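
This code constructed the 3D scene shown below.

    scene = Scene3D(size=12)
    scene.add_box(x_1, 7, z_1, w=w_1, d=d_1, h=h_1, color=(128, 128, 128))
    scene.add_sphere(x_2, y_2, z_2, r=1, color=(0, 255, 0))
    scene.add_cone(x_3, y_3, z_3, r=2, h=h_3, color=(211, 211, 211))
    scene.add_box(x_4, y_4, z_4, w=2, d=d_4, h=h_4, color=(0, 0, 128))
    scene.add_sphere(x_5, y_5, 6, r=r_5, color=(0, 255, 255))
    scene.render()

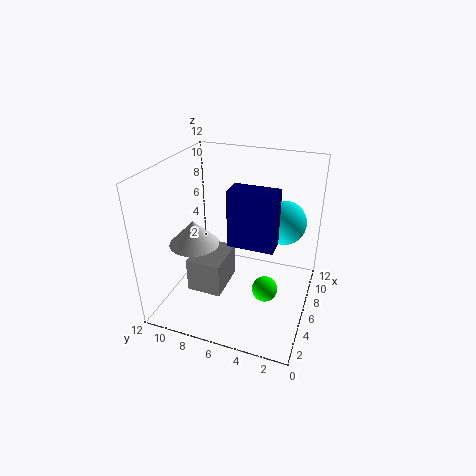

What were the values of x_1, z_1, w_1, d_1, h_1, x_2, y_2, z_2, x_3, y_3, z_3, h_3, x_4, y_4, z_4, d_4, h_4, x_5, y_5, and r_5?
x_1 = 4, z_1 = 1, w_1 = 4, d_1 = 3, h_1 = 3, x_2 = 4, y_2 = 3, z_2 = 3, x_3 = 4, y_3 = 9, z_3 = 6, h_3 = 2, x_4 = 6, y_4 = 3, z_4 = 5, d_4 = 4, h_4 = 5, x_5 = 10, y_5 = 3, r_5 = 2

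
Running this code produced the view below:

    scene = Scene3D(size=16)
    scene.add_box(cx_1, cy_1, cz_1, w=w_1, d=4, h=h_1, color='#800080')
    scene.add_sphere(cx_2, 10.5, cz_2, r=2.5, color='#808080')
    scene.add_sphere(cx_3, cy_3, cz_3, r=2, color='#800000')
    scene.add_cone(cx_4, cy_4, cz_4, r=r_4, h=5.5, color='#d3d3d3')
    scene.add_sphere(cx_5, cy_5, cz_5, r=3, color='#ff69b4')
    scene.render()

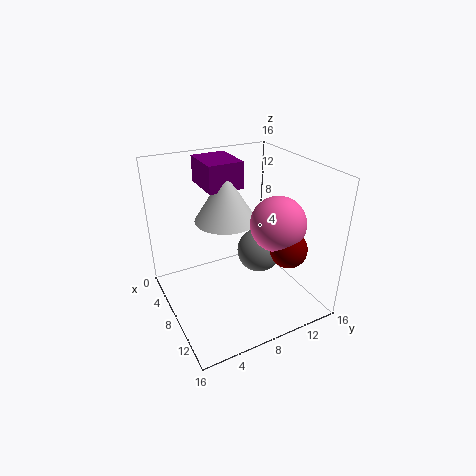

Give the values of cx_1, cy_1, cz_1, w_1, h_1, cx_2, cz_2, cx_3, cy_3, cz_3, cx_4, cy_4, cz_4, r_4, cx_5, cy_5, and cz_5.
cx_1 = 1.5
cy_1 = 5.5
cz_1 = 13
w_1 = 5
h_1 = 3
cx_2 = 8.5
cz_2 = 6
cx_3 = 12
cy_3 = 12
cz_3 = 7.5
cx_4 = 6
cy_4 = 7.5
cz_4 = 9.5
r_4 = 3.5
cx_5 = 10.5
cy_5 = 11.5
cz_5 = 10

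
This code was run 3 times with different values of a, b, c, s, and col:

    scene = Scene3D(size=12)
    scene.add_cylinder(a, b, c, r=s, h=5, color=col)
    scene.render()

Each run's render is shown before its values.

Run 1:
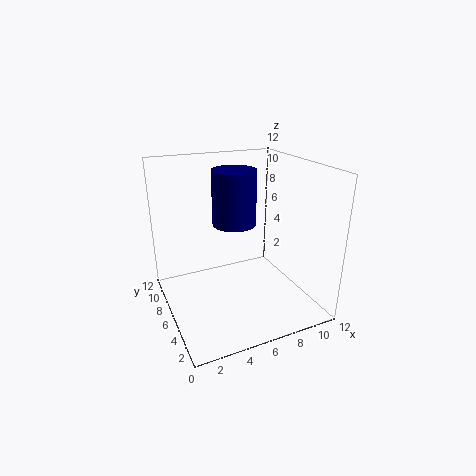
a = 7, b = 9, c = 6, s = 2, col = 'navy'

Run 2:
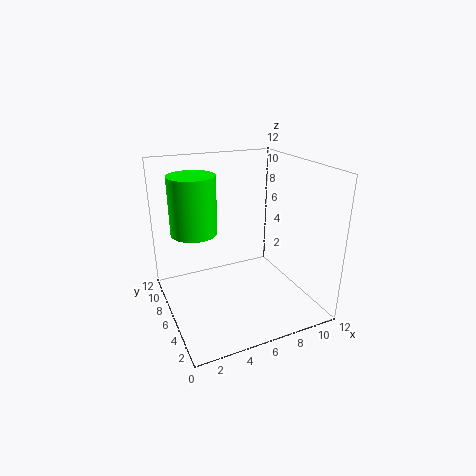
a = 3, b = 8.5, c = 6, s = 2, col = 'lime'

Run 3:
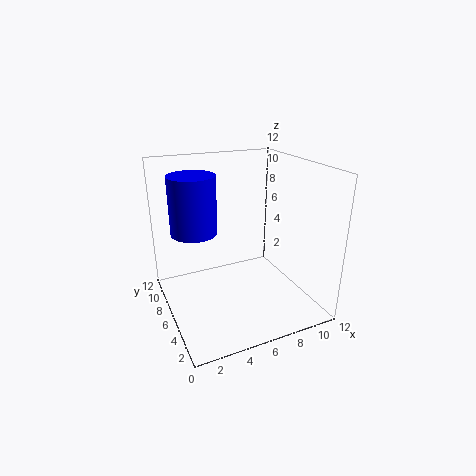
a = 3, b = 8.5, c = 6, s = 2, col = 'blue'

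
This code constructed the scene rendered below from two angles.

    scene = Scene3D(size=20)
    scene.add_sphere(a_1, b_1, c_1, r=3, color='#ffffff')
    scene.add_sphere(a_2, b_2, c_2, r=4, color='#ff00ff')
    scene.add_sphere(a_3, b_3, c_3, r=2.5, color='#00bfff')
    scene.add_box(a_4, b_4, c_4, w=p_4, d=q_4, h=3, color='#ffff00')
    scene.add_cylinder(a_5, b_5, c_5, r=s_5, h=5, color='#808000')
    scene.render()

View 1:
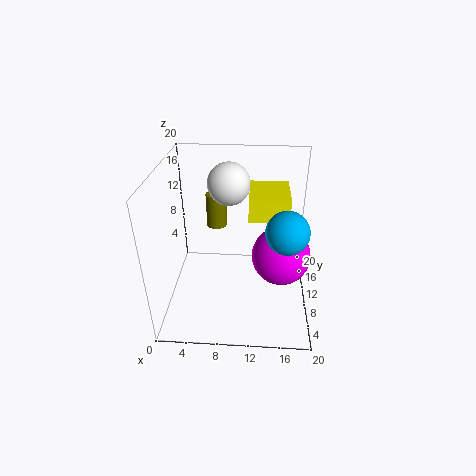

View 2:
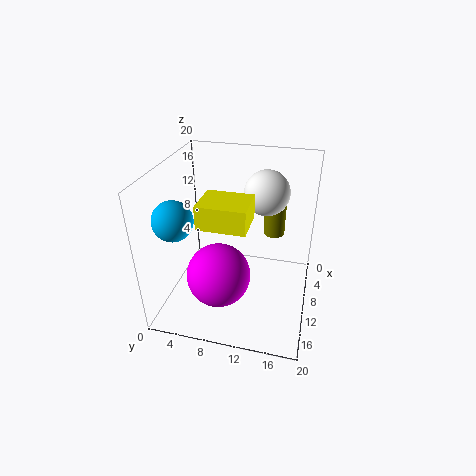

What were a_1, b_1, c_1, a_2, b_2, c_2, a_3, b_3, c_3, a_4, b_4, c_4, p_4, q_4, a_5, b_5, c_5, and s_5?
a_1 = 8.5
b_1 = 13.5
c_1 = 16.5
a_2 = 16
b_2 = 9
c_2 = 8
a_3 = 16
b_3 = 3.5
c_3 = 15
a_4 = 11.5
b_4 = 6.5
c_4 = 14.5
p_4 = 5
q_4 = 6
a_5 = 6.5
b_5 = 14.5
c_5 = 9.5
s_5 = 1.5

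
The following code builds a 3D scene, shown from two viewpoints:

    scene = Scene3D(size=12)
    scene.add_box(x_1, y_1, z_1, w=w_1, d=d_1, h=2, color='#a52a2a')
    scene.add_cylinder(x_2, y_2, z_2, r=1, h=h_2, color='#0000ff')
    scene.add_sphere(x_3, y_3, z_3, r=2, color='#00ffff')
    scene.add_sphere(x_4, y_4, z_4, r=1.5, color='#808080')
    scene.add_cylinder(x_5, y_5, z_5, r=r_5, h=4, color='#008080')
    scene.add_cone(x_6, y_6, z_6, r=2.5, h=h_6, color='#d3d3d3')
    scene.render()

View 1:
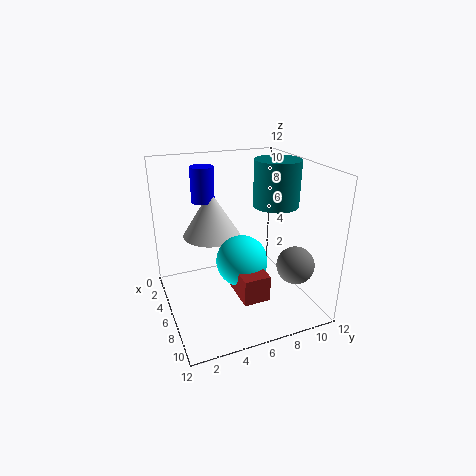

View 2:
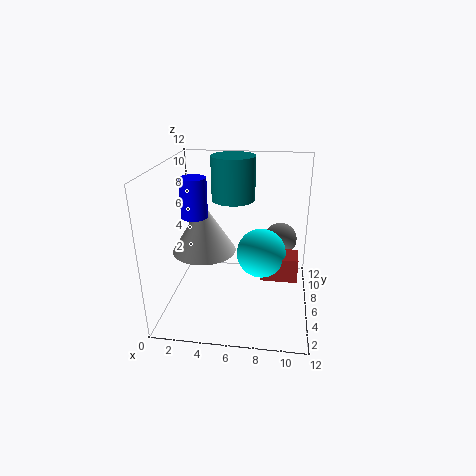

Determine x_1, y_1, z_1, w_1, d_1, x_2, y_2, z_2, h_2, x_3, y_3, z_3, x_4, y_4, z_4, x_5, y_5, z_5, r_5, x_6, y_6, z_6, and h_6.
x_1 = 8
y_1 = 4.5
z_1 = 3
w_1 = 3
d_1 = 2
x_2 = 3
y_2 = 4
z_2 = 8.5
h_2 = 3
x_3 = 8
y_3 = 5.5
z_3 = 5
x_4 = 9.5
y_4 = 9.5
z_4 = 4.5
x_5 = 5
y_5 = 10
z_5 = 8
r_5 = 2
x_6 = 3.5
y_6 = 4.5
z_6 = 5.5
h_6 = 4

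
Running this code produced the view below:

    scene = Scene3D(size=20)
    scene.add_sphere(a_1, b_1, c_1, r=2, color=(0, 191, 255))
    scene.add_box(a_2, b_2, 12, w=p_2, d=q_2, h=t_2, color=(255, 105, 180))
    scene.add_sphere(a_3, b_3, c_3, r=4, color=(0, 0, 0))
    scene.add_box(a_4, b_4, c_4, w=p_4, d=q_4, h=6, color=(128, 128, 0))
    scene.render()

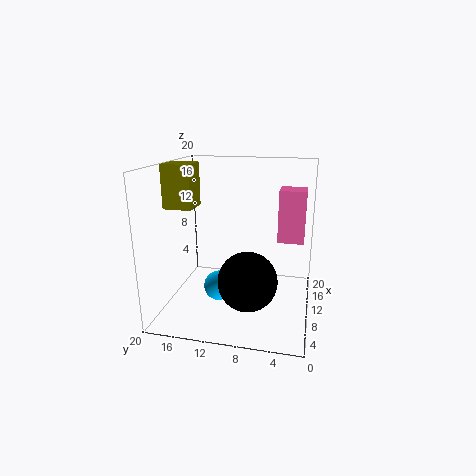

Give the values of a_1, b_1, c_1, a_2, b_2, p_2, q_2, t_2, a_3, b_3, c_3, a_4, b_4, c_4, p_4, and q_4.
a_1 = 7, b_1 = 12, c_1 = 4, a_2 = 4, b_2 = 1, p_2 = 3, q_2 = 3, t_2 = 6, a_3 = 7, b_3 = 8, c_3 = 5, a_4 = 8, b_4 = 16, c_4 = 14, p_4 = 4, q_4 = 4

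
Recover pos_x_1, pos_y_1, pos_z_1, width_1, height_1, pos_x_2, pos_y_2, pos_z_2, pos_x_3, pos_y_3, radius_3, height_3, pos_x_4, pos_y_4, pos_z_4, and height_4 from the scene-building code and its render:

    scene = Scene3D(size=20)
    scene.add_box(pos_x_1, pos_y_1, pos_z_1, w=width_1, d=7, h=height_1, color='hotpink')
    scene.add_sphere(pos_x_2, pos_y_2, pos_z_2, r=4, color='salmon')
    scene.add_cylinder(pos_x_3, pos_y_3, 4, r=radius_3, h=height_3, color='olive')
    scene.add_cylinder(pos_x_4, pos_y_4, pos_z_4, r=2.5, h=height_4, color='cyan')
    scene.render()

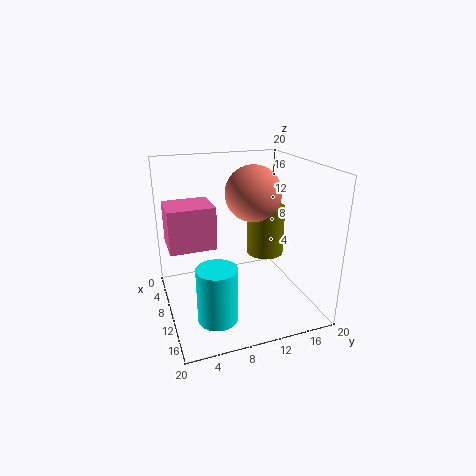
pos_x_1 = 0.5, pos_y_1 = 1, pos_z_1 = 7, width_1 = 6, height_1 = 6.5, pos_x_2 = 8, pos_y_2 = 13, pos_z_2 = 15.5, pos_x_3 = 4, pos_y_3 = 17, radius_3 = 3, height_3 = 8, pos_x_4 = 16.5, pos_y_4 = 5, pos_z_4 = 2.5, height_4 = 7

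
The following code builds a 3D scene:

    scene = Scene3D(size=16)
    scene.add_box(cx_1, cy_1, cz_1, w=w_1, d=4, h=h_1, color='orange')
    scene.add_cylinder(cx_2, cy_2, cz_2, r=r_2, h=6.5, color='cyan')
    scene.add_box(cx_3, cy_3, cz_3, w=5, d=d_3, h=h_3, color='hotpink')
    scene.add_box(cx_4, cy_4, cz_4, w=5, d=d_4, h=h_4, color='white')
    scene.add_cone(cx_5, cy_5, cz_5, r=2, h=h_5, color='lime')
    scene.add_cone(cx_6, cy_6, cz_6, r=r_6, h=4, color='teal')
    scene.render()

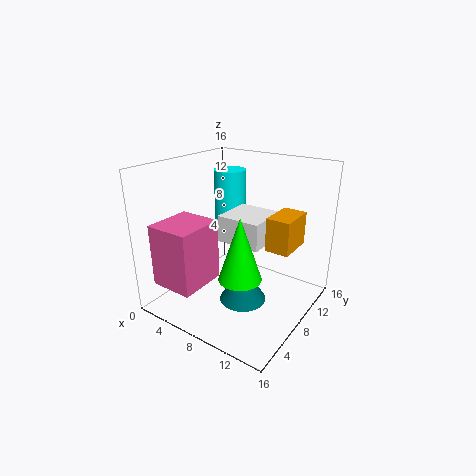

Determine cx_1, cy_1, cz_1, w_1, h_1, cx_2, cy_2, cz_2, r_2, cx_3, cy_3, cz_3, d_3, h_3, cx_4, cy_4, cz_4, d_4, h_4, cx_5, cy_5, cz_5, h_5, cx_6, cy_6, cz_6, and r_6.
cx_1 = 12, cy_1 = 7, cz_1 = 8, w_1 = 2.5, h_1 = 3.5, cx_2 = 3, cy_2 = 13.5, cz_2 = 7.5, r_2 = 2, cx_3 = 1, cy_3 = 1.5, cz_3 = 3, d_3 = 5.5, h_3 = 7, cx_4 = 6, cy_4 = 7, cz_4 = 7.5, d_4 = 5, h_4 = 3, cx_5 = 12, cy_5 = 2.5, cz_5 = 7, h_5 = 6, cx_6 = 10, cy_6 = 6, cz_6 = 2, r_6 = 2.5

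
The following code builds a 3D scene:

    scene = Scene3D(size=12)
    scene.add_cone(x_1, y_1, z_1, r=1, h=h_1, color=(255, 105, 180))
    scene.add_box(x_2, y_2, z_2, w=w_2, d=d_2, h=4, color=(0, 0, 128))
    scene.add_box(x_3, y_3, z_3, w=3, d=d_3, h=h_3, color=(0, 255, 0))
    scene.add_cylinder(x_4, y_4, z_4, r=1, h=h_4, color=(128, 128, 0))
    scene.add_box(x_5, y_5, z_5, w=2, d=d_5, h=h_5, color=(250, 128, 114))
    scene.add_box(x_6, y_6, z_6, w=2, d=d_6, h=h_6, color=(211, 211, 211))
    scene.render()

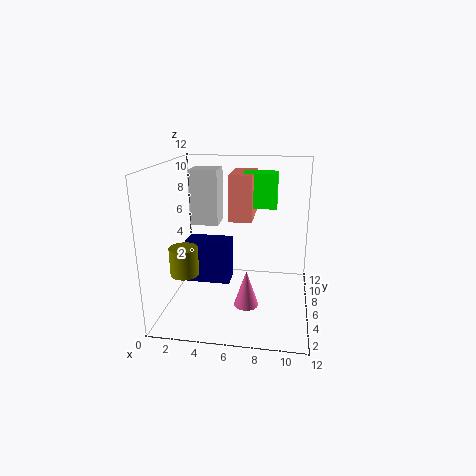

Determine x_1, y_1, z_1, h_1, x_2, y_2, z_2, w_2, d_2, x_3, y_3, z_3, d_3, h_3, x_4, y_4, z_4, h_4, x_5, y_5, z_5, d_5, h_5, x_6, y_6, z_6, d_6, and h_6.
x_1 = 7, y_1 = 4, z_1 = 1, h_1 = 3, x_2 = 1, y_2 = 7, z_2 = 1, w_2 = 4, d_2 = 2, x_3 = 6, y_3 = 8, z_3 = 8, d_3 = 2, h_3 = 3, x_4 = 3, y_4 = 1, z_4 = 5, h_4 = 2, x_5 = 5, y_5 = 7, z_5 = 7, d_5 = 4, h_5 = 4, x_6 = 3, y_6 = 3, z_6 = 8, d_6 = 2, h_6 = 4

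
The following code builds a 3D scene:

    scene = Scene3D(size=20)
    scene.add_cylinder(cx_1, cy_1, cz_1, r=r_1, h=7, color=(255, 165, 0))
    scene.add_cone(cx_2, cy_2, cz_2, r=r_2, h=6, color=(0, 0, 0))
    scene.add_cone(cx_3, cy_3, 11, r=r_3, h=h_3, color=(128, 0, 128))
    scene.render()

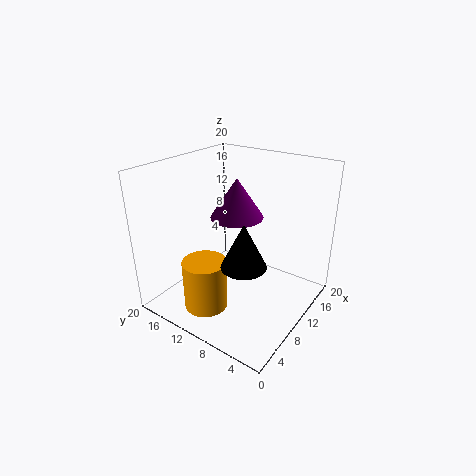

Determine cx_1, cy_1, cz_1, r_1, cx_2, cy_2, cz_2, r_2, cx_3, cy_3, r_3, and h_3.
cx_1 = 5; cy_1 = 12; cz_1 = 1; r_1 = 3; cx_2 = 7; cy_2 = 7; cz_2 = 8; r_2 = 3; cx_3 = 14; cy_3 = 13; r_3 = 4; h_3 = 6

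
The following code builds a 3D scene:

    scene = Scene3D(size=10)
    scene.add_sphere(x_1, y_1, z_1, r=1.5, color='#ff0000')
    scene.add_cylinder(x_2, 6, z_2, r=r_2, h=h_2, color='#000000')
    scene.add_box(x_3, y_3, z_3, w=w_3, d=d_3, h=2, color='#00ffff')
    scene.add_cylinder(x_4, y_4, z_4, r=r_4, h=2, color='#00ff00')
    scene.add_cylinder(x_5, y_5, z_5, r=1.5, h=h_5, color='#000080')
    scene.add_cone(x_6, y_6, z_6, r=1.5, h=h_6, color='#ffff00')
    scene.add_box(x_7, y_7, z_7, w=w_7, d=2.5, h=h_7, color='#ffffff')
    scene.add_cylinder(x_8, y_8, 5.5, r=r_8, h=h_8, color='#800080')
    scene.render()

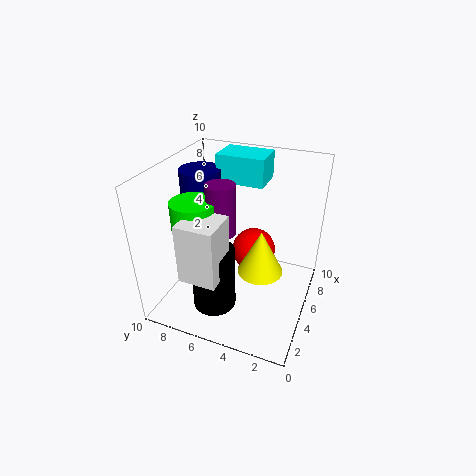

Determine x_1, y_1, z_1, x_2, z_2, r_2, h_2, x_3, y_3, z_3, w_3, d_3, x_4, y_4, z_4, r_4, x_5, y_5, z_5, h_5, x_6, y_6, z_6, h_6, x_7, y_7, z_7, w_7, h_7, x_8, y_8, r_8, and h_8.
x_1 = 5.5, y_1 = 4, z_1 = 4, x_2 = 3, z_2 = 0.5, r_2 = 1.5, h_2 = 4.5, x_3 = 7, y_3 = 4, z_3 = 8, w_3 = 2.5, d_3 = 3.5, x_4 = 3.5, y_4 = 7.5, z_4 = 6, r_4 = 1.5, x_5 = 6.5, y_5 = 8.5, z_5 = 5.5, h_5 = 3.5, x_6 = 4, y_6 = 3, z_6 = 3.5, h_6 = 3, x_7 = 1, y_7 = 5, z_7 = 3.5, w_7 = 2.5, h_7 = 4, x_8 = 4.5, y_8 = 6, r_8 = 1, h_8 = 3.5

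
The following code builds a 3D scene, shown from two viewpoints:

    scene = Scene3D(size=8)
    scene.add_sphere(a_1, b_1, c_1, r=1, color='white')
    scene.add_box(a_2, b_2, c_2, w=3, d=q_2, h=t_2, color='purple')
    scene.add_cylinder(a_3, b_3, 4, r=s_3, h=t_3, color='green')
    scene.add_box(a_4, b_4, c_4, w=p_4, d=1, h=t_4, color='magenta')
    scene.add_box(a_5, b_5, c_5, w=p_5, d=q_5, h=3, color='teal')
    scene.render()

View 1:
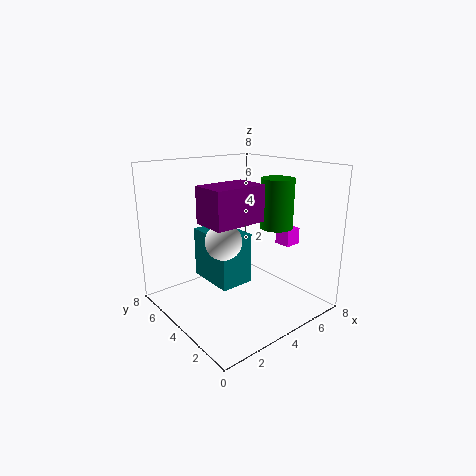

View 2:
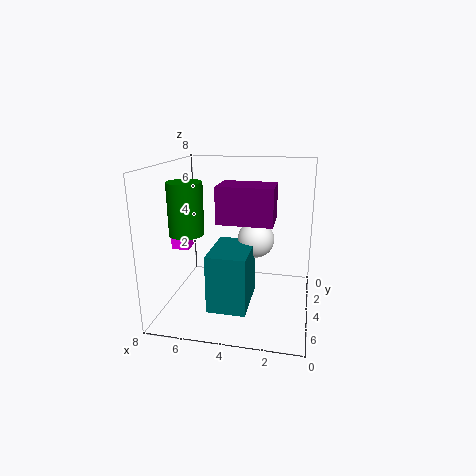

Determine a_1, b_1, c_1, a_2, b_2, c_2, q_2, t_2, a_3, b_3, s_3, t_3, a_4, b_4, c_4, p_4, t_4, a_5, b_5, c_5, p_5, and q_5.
a_1 = 3, b_1 = 4, c_1 = 4, a_2 = 2, b_2 = 3, c_2 = 5, q_2 = 2, t_2 = 2, a_3 = 7, b_3 = 4, s_3 = 1, t_3 = 3, a_4 = 7, b_4 = 3, c_4 = 3, p_4 = 1, t_4 = 1, a_5 = 3, b_5 = 4, c_5 = 1, p_5 = 2, q_5 = 3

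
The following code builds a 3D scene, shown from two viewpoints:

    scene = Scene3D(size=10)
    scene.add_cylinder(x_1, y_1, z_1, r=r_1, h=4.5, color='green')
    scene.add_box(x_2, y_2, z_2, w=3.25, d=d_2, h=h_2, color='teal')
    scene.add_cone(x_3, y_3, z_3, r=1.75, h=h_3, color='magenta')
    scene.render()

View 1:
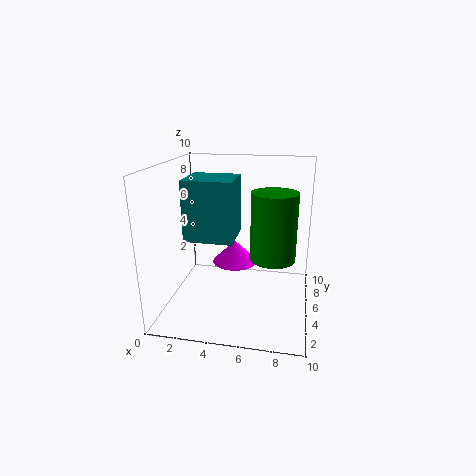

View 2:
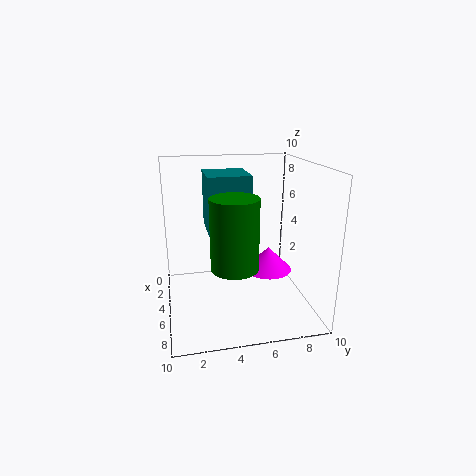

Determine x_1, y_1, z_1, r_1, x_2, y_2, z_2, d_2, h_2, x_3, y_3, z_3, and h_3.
x_1 = 7.5
y_1 = 4.25
z_1 = 4
r_1 = 1.5
x_2 = 1.75
y_2 = 3
z_2 = 5.25
d_2 = 3
h_2 = 4
x_3 = 4.25
y_3 = 7.5
z_3 = 2
h_3 = 1.75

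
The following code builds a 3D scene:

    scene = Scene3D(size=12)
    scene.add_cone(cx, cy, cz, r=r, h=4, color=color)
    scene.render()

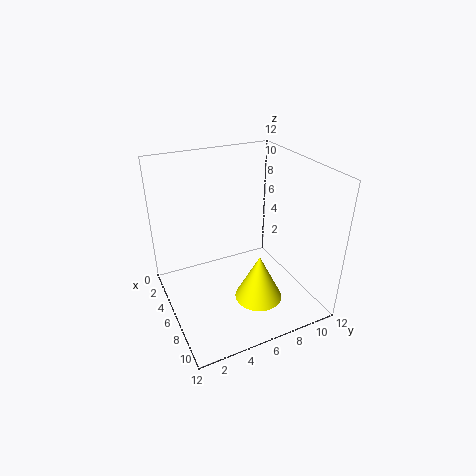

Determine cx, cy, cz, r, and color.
cx = 8
cy = 7
cz = 1
r = 2
color = 'yellow'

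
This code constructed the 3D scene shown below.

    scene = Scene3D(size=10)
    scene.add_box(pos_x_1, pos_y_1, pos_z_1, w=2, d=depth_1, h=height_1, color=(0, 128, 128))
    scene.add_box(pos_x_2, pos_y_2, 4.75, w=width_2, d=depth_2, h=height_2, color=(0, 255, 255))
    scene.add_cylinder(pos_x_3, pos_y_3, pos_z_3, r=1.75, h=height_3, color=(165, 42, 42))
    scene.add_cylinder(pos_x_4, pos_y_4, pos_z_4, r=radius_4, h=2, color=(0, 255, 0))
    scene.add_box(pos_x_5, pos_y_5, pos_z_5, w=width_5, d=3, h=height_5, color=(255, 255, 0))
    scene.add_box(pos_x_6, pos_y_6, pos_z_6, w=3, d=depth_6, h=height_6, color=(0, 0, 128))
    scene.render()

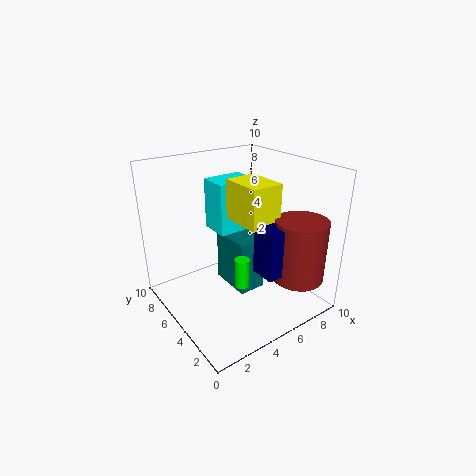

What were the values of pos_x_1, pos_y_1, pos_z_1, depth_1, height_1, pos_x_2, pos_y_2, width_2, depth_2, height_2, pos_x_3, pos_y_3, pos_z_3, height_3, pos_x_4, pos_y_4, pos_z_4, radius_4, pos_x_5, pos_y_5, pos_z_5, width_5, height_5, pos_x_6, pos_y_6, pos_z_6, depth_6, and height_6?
pos_x_1 = 5, pos_y_1 = 4.5, pos_z_1 = 0.5, depth_1 = 3.25, height_1 = 4, pos_x_2 = 4.5, pos_y_2 = 6.25, width_2 = 3, depth_2 = 2.25, height_2 = 3.75, pos_x_3 = 7.75, pos_y_3 = 1.75, pos_z_3 = 2.5, height_3 = 4.25, pos_x_4 = 4.25, pos_y_4 = 3.5, pos_z_4 = 2.25, radius_4 = 0.5, pos_x_5 = 4.75, pos_y_5 = 3, pos_z_5 = 6.25, width_5 = 2.25, height_5 = 2.75, pos_x_6 = 5, pos_y_6 = 1.5, pos_z_6 = 3.25, depth_6 = 1.75, height_6 = 3.25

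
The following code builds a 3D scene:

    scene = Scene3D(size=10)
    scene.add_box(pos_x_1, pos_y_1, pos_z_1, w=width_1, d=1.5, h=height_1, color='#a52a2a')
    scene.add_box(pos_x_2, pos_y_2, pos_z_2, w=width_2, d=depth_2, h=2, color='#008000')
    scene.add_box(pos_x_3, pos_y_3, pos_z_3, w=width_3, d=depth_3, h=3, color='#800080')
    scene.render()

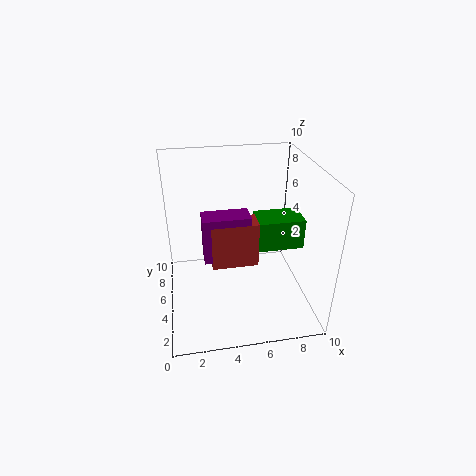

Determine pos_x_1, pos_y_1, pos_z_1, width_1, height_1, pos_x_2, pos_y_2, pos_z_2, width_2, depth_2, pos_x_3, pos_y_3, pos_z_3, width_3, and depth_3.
pos_x_1 = 3; pos_y_1 = 3; pos_z_1 = 4; width_1 = 3; height_1 = 3; pos_x_2 = 6; pos_y_2 = 3; pos_z_2 = 5; width_2 = 3; depth_2 = 2; pos_x_3 = 2.5; pos_y_3 = 3; pos_z_3 = 4.5; width_3 = 3; depth_3 = 1.5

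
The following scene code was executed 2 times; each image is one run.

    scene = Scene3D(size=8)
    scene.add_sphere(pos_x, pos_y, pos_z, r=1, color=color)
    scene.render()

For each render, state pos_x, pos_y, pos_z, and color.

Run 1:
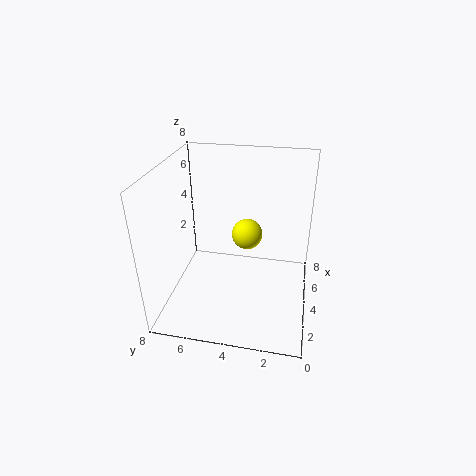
pos_x = 7
pos_y = 4
pos_z = 2.5
color = 'yellow'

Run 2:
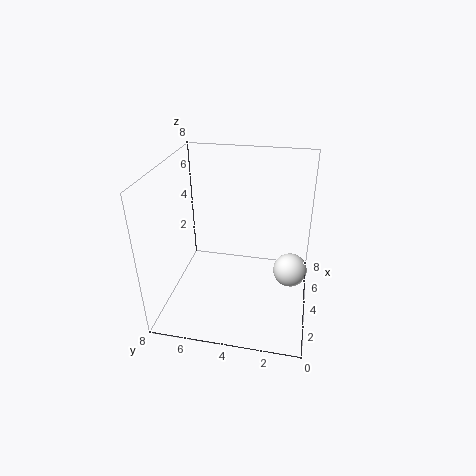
pos_x = 5
pos_y = 1
pos_z = 1.5
color = 'white'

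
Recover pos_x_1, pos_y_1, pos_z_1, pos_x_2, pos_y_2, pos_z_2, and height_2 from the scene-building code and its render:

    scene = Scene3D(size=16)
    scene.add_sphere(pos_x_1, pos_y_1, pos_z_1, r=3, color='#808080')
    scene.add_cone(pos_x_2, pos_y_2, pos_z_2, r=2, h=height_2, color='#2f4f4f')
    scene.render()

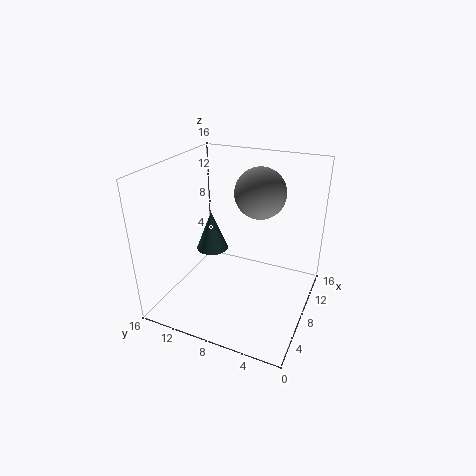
pos_x_1 = 12
pos_y_1 = 7
pos_z_1 = 12
pos_x_2 = 11
pos_y_2 = 13
pos_z_2 = 4
height_2 = 5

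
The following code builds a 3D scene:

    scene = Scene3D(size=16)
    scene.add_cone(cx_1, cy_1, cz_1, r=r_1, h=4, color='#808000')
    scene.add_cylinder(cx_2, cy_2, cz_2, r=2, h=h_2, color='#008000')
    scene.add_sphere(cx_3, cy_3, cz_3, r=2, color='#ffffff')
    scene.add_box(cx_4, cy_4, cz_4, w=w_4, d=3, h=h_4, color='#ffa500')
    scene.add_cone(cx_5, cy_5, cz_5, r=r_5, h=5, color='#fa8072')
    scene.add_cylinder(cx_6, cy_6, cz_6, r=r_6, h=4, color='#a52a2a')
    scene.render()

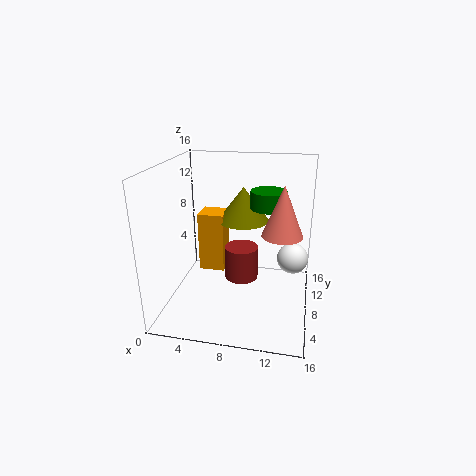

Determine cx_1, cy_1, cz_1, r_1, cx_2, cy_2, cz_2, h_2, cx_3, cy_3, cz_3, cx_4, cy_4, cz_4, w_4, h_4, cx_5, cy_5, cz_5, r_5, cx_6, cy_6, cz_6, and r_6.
cx_1 = 8
cy_1 = 11
cz_1 = 9
r_1 = 3
cx_2 = 11
cy_2 = 10
cz_2 = 11
h_2 = 2
cx_3 = 14
cy_3 = 14
cz_3 = 3
cx_4 = 3
cy_4 = 9
cz_4 = 3
w_4 = 3
h_4 = 7
cx_5 = 13
cy_5 = 5
cz_5 = 10
r_5 = 2
cx_6 = 8
cy_6 = 10
cz_6 = 2
r_6 = 2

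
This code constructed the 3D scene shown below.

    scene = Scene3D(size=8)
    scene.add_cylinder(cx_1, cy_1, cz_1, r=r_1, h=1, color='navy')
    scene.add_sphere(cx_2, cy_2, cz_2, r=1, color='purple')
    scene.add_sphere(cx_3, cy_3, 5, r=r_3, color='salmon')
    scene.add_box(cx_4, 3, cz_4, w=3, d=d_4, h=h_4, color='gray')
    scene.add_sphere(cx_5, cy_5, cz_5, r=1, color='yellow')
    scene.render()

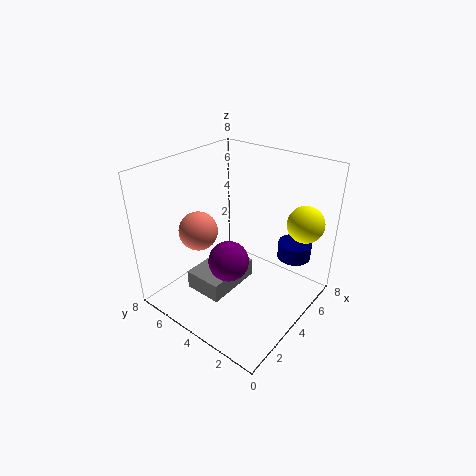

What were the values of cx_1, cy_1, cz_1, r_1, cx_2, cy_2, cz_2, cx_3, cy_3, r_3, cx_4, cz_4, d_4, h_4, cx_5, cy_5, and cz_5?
cx_1 = 7
cy_1 = 2
cz_1 = 2
r_1 = 1
cx_2 = 2
cy_2 = 3
cz_2 = 4
cx_3 = 2
cy_3 = 5
r_3 = 1
cx_4 = 1
cz_4 = 2
d_4 = 2
h_4 = 1
cx_5 = 6
cy_5 = 1
cz_5 = 5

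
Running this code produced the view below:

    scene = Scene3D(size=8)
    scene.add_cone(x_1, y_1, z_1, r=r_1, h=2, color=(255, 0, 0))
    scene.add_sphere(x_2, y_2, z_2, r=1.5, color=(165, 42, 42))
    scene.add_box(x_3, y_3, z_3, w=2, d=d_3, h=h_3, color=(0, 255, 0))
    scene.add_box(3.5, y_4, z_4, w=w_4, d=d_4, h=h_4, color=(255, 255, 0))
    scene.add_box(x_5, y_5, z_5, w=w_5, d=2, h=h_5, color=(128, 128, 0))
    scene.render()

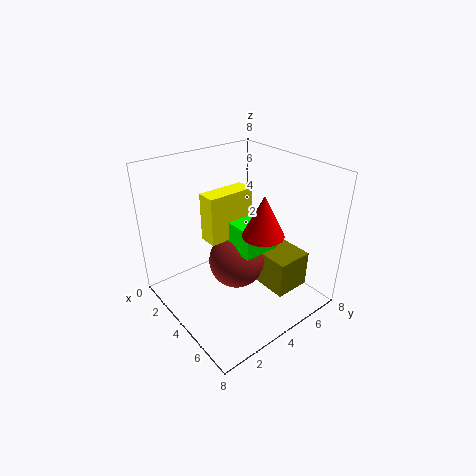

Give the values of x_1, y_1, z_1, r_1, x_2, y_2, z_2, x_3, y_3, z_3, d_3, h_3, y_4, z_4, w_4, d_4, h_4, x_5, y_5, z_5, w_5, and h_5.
x_1 = 6.5, y_1 = 3.5, z_1 = 5.5, r_1 = 1, x_2 = 4.5, y_2 = 3.5, z_2 = 3, x_3 = 4, y_3 = 3, z_3 = 4, d_3 = 2, h_3 = 1.5, y_4 = 2, z_4 = 4.5, w_4 = 1, d_4 = 2.5, h_4 = 2.5, x_5 = 5, y_5 = 4.5, z_5 = 1.5, w_5 = 2, h_5 = 2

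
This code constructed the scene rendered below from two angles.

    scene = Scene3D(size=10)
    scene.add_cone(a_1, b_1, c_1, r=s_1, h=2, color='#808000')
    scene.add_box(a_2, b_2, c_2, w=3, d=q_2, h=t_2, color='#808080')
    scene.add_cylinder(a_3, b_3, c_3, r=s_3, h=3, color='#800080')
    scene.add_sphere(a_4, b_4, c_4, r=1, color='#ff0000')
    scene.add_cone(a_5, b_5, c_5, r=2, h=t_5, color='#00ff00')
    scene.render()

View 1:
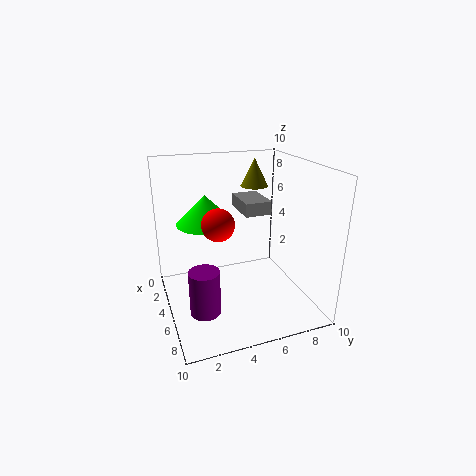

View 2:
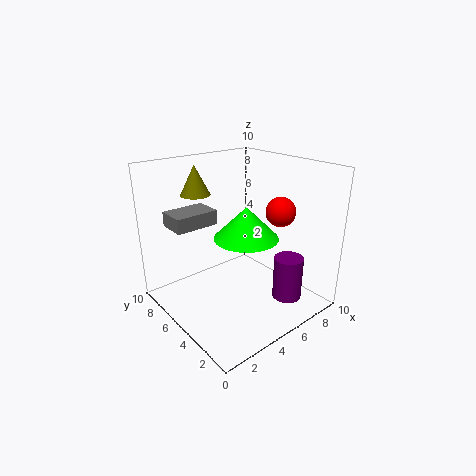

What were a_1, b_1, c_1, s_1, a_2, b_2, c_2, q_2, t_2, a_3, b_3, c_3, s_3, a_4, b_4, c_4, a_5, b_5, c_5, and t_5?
a_1 = 3; b_1 = 7; c_1 = 8; s_1 = 1; a_2 = 1; b_2 = 6; c_2 = 6; q_2 = 2; t_2 = 1; a_3 = 7; b_3 = 2; c_3 = 1; s_3 = 1; a_4 = 7; b_4 = 3; c_4 = 7; a_5 = 4; b_5 = 3; c_5 = 6; t_5 = 2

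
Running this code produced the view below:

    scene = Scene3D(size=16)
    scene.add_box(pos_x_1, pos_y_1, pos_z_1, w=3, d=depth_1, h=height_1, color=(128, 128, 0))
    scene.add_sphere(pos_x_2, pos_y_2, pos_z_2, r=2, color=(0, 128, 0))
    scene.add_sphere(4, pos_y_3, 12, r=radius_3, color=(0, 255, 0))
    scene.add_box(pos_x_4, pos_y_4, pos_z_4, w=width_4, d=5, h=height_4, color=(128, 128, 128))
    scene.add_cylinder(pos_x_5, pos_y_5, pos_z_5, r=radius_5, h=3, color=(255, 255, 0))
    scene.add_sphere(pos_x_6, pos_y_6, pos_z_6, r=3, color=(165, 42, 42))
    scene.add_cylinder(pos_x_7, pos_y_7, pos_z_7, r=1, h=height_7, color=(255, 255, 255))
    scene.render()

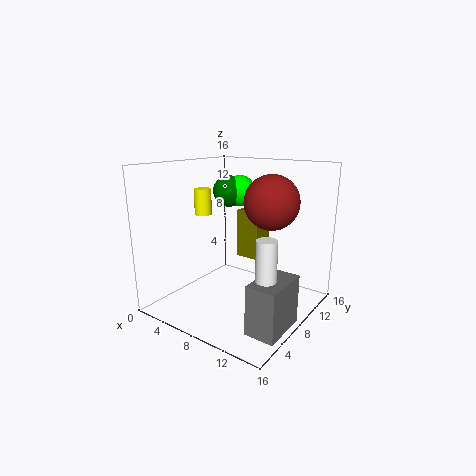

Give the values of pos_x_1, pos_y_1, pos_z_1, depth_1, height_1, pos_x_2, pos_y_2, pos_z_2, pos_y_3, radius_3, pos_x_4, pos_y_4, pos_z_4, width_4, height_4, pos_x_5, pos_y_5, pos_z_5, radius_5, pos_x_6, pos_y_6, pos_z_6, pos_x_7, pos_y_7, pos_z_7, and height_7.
pos_x_1 = 5
pos_y_1 = 12
pos_z_1 = 4
depth_1 = 3
height_1 = 6
pos_x_2 = 3
pos_y_2 = 13
pos_z_2 = 12
pos_y_3 = 14
radius_3 = 2
pos_x_4 = 13
pos_y_4 = 2
pos_z_4 = 1
width_4 = 3
height_4 = 5
pos_x_5 = 3
pos_y_5 = 8
pos_z_5 = 10
radius_5 = 1
pos_x_6 = 11
pos_y_6 = 10
pos_z_6 = 12
pos_x_7 = 14
pos_y_7 = 4
pos_z_7 = 3
height_7 = 7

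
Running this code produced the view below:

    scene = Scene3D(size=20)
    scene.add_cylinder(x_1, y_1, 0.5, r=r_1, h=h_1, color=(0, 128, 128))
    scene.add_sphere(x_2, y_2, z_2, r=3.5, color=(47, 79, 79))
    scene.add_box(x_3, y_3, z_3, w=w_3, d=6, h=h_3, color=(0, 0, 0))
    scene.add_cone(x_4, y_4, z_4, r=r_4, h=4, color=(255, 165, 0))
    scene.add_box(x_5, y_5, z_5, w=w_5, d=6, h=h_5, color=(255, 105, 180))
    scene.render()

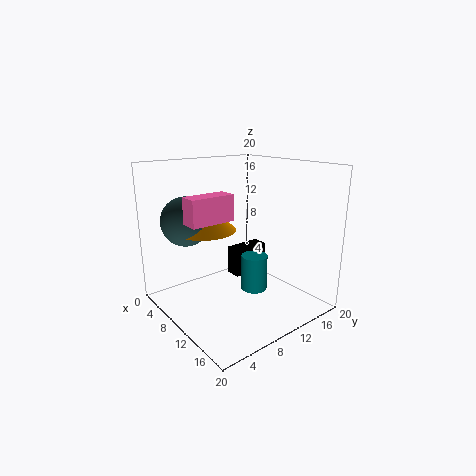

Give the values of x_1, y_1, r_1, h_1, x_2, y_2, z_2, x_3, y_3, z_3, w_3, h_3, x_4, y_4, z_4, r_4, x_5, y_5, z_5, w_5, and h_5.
x_1 = 9
y_1 = 14
r_1 = 2
h_1 = 5.5
x_2 = 4.5
y_2 = 5
z_2 = 12
x_3 = 3.5
y_3 = 13
z_3 = 1.5
w_3 = 2.5
h_3 = 4.5
x_4 = 5.5
y_4 = 7.5
z_4 = 10.5
r_4 = 4.5
x_5 = 8.5
y_5 = 2.5
z_5 = 13
w_5 = 2.5
h_5 = 3.5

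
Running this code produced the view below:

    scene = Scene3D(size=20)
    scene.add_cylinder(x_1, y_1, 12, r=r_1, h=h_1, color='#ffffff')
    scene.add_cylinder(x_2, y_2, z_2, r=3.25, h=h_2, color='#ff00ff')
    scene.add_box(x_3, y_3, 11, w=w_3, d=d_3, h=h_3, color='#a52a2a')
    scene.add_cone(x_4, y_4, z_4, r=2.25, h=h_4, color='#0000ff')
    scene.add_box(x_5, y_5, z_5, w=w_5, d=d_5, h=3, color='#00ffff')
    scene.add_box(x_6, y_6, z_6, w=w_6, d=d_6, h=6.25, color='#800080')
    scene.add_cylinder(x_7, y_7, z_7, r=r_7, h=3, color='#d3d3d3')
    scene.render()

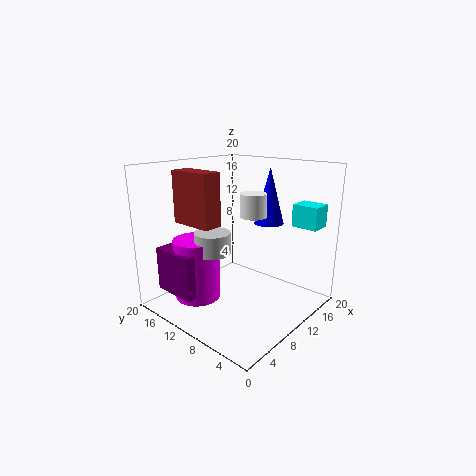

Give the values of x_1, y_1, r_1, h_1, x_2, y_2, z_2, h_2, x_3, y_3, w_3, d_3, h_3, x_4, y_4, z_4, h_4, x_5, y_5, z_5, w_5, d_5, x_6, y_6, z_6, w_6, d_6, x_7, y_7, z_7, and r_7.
x_1 = 14.25
y_1 = 10.75
r_1 = 2
h_1 = 3.5
x_2 = 6.25
y_2 = 14.5
z_2 = 1
h_2 = 8.75
x_3 = 7
y_3 = 13.25
w_3 = 3
d_3 = 6.75
h_3 = 7.75
x_4 = 17.25
y_4 = 10
z_4 = 10.5
h_4 = 8.5
x_5 = 14
y_5 = 0.5
z_5 = 12
w_5 = 3
d_5 = 3.5
x_6 = 2.5
y_6 = 12.25
z_6 = 2.25
w_6 = 4.5
d_6 = 6.5
x_7 = 7.25
y_7 = 12.25
z_7 = 8
r_7 = 2.5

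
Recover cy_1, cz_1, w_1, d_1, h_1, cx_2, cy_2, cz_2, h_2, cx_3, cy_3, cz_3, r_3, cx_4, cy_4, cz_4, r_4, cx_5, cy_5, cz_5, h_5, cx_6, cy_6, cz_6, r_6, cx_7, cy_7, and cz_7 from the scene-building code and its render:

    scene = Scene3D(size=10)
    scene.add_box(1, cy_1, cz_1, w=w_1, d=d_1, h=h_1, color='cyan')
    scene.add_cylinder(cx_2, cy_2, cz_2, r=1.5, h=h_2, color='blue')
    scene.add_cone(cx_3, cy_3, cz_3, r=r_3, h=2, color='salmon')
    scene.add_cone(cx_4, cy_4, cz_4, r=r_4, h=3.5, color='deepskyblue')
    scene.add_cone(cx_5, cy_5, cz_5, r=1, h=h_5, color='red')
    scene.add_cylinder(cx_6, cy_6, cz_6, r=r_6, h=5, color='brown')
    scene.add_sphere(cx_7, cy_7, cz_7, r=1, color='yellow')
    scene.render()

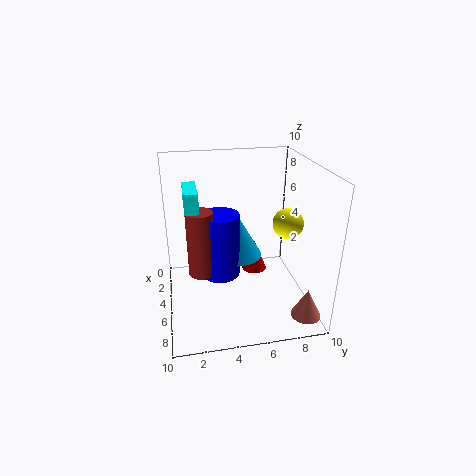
cy_1 = 1.5; cz_1 = 6.5; w_1 = 3; d_1 = 1; h_1 = 1.5; cx_2 = 3; cy_2 = 4; cz_2 = 1; h_2 = 5; cx_3 = 8.5; cy_3 = 9; cz_3 = 0.5; r_3 = 1; cx_4 = 2; cy_4 = 5.5; cz_4 = 2; r_4 = 2; cx_5 = 2; cy_5 = 7; cz_5 = 0.5; h_5 = 2.5; cx_6 = 3.5; cy_6 = 2.5; cz_6 = 1.5; r_6 = 1; cx_7 = 6.5; cy_7 = 8; cz_7 = 6.5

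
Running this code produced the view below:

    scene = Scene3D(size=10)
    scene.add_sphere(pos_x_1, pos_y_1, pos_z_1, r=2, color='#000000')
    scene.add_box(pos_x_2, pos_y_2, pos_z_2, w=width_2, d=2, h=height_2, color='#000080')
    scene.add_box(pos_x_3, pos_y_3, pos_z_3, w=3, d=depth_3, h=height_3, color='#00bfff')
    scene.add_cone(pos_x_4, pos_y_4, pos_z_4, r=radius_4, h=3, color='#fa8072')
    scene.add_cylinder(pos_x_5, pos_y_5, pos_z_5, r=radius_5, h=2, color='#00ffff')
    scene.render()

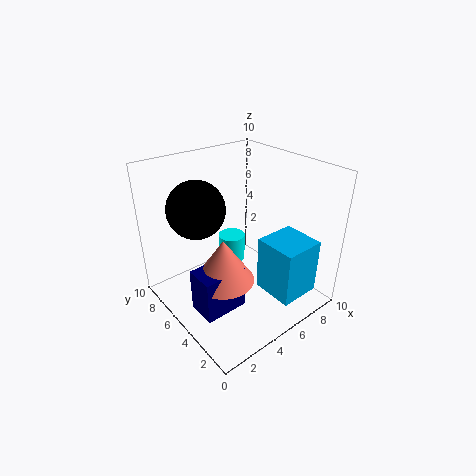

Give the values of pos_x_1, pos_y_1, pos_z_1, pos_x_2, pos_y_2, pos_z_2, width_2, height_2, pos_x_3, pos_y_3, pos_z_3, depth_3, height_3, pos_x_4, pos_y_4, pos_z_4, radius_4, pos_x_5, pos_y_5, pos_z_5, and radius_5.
pos_x_1 = 3
pos_y_1 = 7
pos_z_1 = 7
pos_x_2 = 1
pos_y_2 = 3
pos_z_2 = 1
width_2 = 3
height_2 = 3
pos_x_3 = 6
pos_y_3 = 1
pos_z_3 = 1
depth_3 = 3
height_3 = 4
pos_x_4 = 3
pos_y_4 = 4
pos_z_4 = 3
radius_4 = 2
pos_x_5 = 6
pos_y_5 = 7
pos_z_5 = 2
radius_5 = 1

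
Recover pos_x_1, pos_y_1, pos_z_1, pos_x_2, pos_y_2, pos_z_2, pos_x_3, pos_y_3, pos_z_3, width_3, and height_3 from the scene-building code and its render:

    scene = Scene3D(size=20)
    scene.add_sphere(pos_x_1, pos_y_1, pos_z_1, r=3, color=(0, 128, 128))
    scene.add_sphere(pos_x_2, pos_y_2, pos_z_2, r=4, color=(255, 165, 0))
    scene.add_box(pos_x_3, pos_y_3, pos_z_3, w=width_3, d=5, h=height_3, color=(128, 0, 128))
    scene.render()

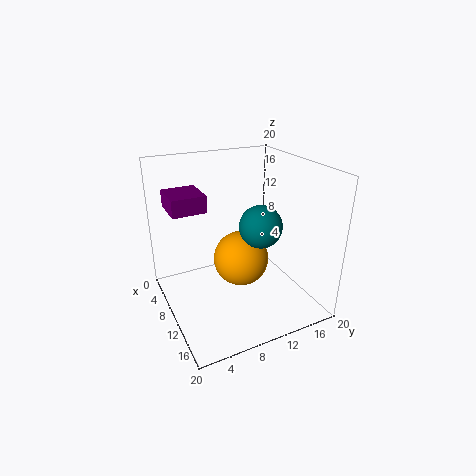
pos_x_1 = 11
pos_y_1 = 13
pos_z_1 = 11.5
pos_x_2 = 9
pos_y_2 = 11
pos_z_2 = 6
pos_x_3 = 1
pos_y_3 = 2
pos_z_3 = 13
width_3 = 5.5
height_3 = 2.5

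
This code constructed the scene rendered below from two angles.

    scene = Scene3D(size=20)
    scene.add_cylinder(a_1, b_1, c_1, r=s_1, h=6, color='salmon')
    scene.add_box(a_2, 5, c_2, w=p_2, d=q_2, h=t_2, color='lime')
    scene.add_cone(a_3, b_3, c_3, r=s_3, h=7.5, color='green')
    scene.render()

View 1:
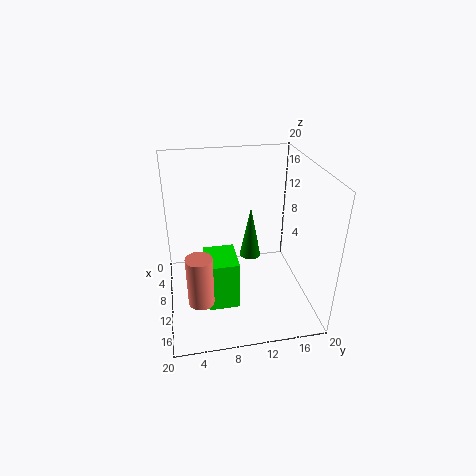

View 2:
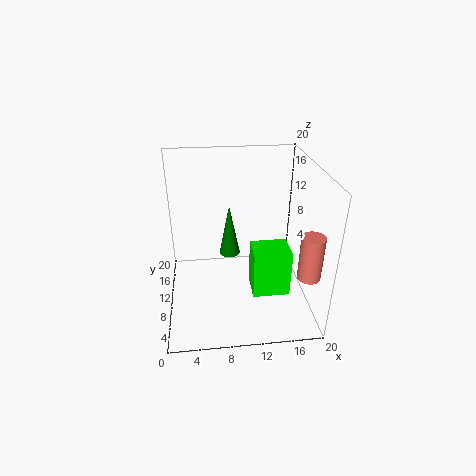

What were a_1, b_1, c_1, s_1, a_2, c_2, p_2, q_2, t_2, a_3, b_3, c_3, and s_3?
a_1 = 18.5, b_1 = 4, c_1 = 7, s_1 = 1.5, a_2 = 11.5, c_2 = 3.5, p_2 = 5, q_2 = 4, t_2 = 6.5, a_3 = 9, b_3 = 12, c_3 = 6.5, s_3 = 1.5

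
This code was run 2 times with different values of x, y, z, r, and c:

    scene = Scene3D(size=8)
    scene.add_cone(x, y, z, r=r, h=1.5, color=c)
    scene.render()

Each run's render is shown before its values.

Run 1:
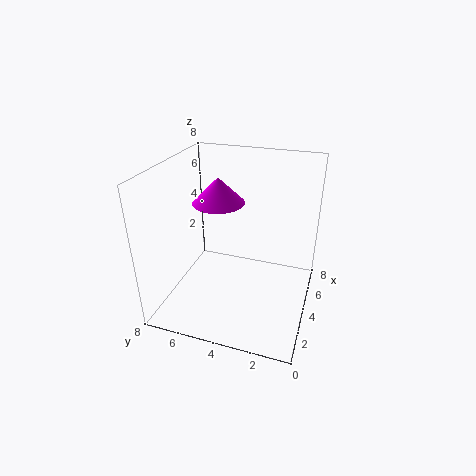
x = 5; y = 5.5; z = 5.5; r = 1.5; c = 'magenta'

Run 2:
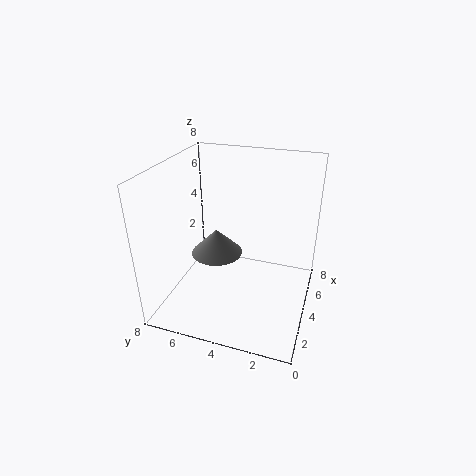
x = 4.5; y = 5.5; z = 2.5; r = 1.5; c = 'gray'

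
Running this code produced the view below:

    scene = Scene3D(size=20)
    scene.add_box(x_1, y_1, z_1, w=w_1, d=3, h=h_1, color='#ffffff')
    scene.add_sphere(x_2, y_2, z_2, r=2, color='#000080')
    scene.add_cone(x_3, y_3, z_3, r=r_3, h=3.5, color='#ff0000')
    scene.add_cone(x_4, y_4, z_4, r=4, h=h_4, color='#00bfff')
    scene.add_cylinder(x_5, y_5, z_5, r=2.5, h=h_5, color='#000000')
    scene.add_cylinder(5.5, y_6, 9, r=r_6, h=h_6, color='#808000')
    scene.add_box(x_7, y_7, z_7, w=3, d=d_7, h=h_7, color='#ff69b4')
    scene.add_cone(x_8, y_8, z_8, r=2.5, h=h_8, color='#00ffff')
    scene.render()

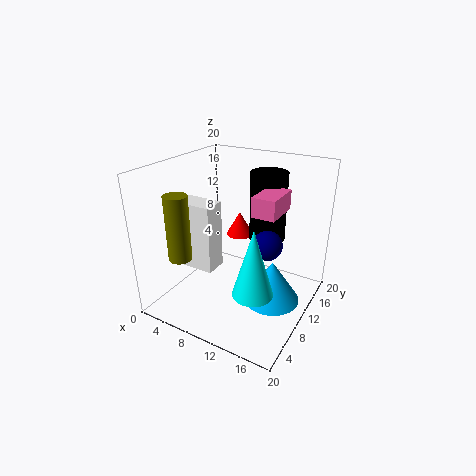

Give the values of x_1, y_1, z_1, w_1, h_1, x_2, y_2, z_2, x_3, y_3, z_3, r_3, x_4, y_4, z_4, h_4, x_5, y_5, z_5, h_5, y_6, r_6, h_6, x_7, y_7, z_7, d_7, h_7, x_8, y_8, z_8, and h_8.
x_1 = 4, y_1 = 4.5, z_1 = 7, w_1 = 5, h_1 = 9, x_2 = 14.5, y_2 = 10, z_2 = 10, x_3 = 8, y_3 = 14, z_3 = 8.5, r_3 = 2, x_4 = 15, y_4 = 11, z_4 = 1, h_4 = 6, x_5 = 13, y_5 = 13, z_5 = 9.5, h_5 = 9.5, y_6 = 3, r_6 = 1.5, h_6 = 8.5, x_7 = 13.5, y_7 = 7, z_7 = 15, d_7 = 5, h_7 = 2.5, x_8 = 15.5, y_8 = 4, z_8 = 6.5, h_8 = 8.5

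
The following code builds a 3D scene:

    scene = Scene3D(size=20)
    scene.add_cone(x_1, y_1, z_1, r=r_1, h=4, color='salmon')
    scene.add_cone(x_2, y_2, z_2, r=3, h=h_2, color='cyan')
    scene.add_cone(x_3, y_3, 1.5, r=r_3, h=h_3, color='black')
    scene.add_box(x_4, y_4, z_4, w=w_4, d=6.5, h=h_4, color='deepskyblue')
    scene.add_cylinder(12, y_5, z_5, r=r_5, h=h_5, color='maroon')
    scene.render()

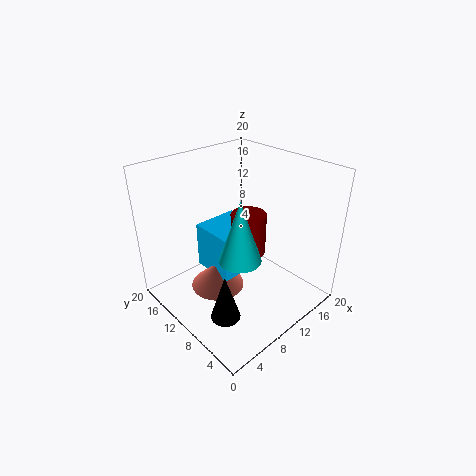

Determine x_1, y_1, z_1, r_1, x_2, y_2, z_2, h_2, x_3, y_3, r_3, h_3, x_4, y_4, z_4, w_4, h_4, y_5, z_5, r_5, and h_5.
x_1 = 8.5
y_1 = 13
z_1 = 1
r_1 = 4
x_2 = 9.5
y_2 = 9
z_2 = 7
h_2 = 9
x_3 = 4.5
y_3 = 6.5
r_3 = 2
h_3 = 6.5
x_4 = 8
y_4 = 10.5
z_4 = 3
w_4 = 7
h_4 = 7
y_5 = 10
z_5 = 7
r_5 = 2.5
h_5 = 6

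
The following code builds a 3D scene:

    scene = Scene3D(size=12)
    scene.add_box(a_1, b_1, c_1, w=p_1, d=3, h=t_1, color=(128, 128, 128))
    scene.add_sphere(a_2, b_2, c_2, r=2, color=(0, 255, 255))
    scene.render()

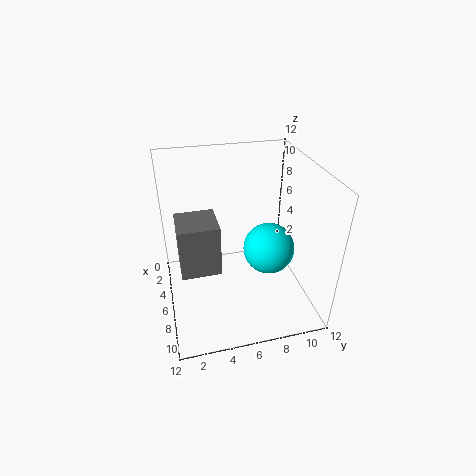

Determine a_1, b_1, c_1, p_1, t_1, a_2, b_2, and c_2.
a_1 = 6
b_1 = 1
c_1 = 5
p_1 = 3
t_1 = 4
a_2 = 8
b_2 = 8
c_2 = 6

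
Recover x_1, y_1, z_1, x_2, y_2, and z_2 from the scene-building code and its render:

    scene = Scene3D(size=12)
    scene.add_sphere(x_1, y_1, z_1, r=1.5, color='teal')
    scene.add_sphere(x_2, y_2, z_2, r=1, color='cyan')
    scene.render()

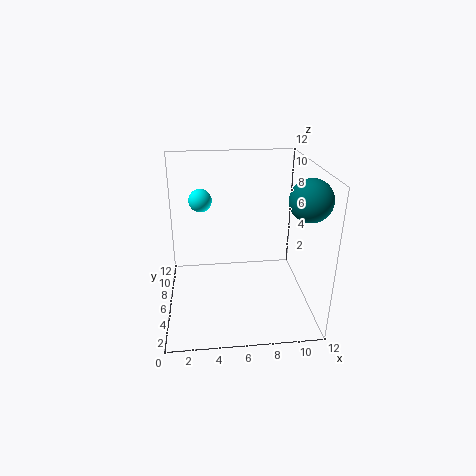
x_1 = 10.5
y_1 = 2
z_1 = 10.5
x_2 = 3
y_2 = 8.5
z_2 = 8.5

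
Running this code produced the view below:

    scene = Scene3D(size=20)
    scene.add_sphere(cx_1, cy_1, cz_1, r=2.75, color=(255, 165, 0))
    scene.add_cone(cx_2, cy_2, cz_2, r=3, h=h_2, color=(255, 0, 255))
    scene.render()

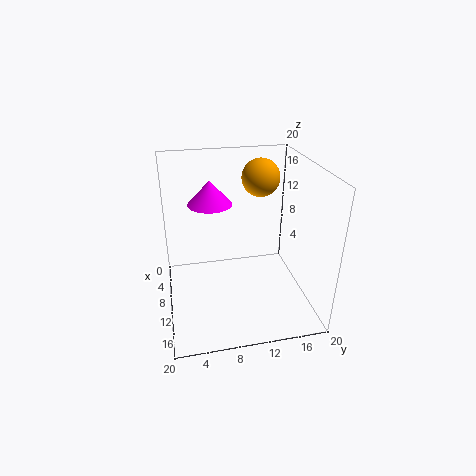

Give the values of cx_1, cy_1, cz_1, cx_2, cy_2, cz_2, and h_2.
cx_1 = 5.75
cy_1 = 14.25
cz_1 = 17
cx_2 = 8.5
cy_2 = 6.5
cz_2 = 14.75
h_2 = 3.25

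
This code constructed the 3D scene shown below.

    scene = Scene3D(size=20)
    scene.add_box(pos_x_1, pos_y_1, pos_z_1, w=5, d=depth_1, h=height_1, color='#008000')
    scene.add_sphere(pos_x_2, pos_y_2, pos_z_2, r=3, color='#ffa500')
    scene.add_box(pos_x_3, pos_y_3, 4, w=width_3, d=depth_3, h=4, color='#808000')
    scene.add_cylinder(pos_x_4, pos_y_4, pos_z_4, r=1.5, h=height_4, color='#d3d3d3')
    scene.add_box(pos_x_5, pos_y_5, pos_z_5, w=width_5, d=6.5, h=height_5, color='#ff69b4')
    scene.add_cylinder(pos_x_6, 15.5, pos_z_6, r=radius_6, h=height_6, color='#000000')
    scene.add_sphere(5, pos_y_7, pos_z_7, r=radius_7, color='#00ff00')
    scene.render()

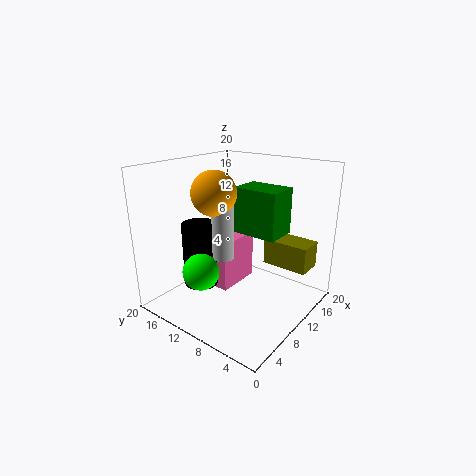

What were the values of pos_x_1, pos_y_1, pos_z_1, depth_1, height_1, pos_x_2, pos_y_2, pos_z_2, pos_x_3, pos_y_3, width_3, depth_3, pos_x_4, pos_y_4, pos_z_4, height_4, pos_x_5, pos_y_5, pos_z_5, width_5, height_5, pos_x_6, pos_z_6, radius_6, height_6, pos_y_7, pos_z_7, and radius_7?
pos_x_1 = 13.5; pos_y_1 = 6.5; pos_z_1 = 9; depth_1 = 7; height_1 = 7; pos_x_2 = 7.5; pos_y_2 = 12; pos_z_2 = 16.5; pos_x_3 = 16; pos_y_3 = 2.5; width_3 = 4; depth_3 = 7; pos_x_4 = 8; pos_y_4 = 11; pos_z_4 = 7.5; height_4 = 9; pos_x_5 = 9.5; pos_y_5 = 12; pos_z_5 = 1; width_5 = 7; height_5 = 7.5; pos_x_6 = 8; pos_z_6 = 2; radius_6 = 2.5; height_6 = 9.5; pos_y_7 = 12.5; pos_z_7 = 6; radius_7 = 2.5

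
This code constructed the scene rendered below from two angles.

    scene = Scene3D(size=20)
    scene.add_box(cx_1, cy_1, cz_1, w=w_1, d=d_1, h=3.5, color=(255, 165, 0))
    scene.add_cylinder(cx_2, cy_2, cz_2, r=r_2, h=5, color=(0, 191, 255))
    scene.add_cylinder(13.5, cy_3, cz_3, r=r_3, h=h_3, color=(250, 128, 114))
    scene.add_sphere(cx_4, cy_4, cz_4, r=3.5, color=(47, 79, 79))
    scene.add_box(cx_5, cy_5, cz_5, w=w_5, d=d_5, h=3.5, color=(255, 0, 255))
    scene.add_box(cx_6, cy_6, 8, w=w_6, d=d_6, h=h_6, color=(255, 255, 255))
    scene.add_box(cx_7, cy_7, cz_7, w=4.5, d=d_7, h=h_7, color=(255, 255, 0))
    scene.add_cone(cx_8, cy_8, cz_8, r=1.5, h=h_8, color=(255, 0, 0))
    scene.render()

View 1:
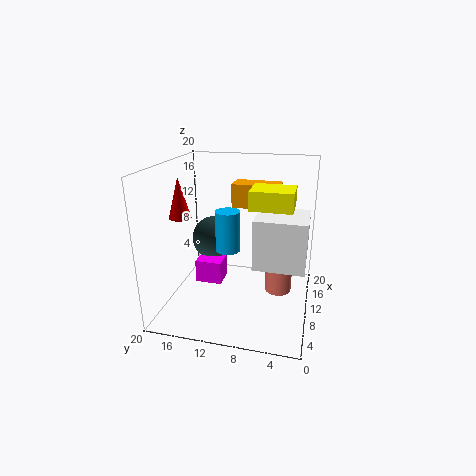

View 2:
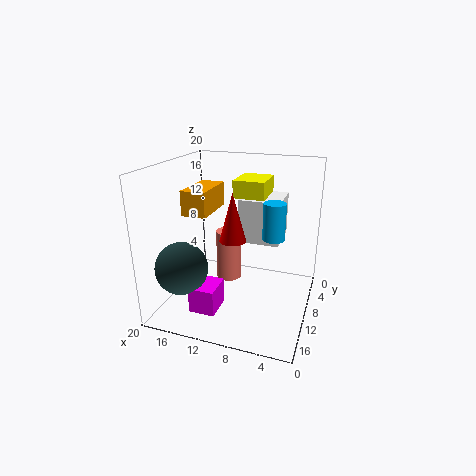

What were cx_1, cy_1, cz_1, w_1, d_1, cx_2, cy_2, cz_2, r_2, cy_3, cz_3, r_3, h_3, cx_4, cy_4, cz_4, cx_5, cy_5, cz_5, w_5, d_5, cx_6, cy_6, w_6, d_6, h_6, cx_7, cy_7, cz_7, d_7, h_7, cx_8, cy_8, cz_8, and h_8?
cx_1 = 14
cy_1 = 5
cz_1 = 13
w_1 = 3.5
d_1 = 7
cx_2 = 5
cy_2 = 10
cz_2 = 10.5
r_2 = 1.5
cy_3 = 4.5
cz_3 = 0.5
r_3 = 2
h_3 = 8
cx_4 = 16
cy_4 = 15.5
cz_4 = 7
cx_5 = 11
cy_5 = 13
cz_5 = 1.5
w_5 = 3.5
d_5 = 4
cx_6 = 5
cy_6 = 0.5
w_6 = 6
d_6 = 6.5
h_6 = 6.5
cx_7 = 7
cy_7 = 2.5
cz_7 = 15
d_7 = 5.5
h_7 = 2.5
cx_8 = 8
cy_8 = 17.5
cz_8 = 13
h_8 = 5.5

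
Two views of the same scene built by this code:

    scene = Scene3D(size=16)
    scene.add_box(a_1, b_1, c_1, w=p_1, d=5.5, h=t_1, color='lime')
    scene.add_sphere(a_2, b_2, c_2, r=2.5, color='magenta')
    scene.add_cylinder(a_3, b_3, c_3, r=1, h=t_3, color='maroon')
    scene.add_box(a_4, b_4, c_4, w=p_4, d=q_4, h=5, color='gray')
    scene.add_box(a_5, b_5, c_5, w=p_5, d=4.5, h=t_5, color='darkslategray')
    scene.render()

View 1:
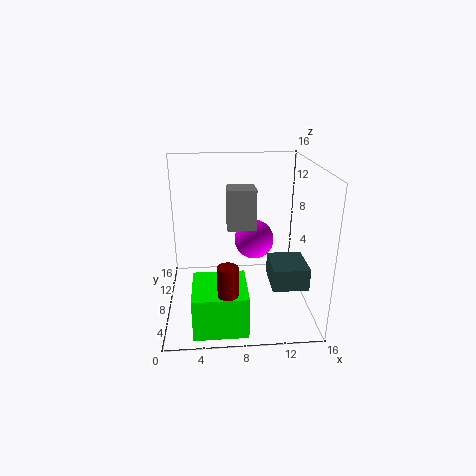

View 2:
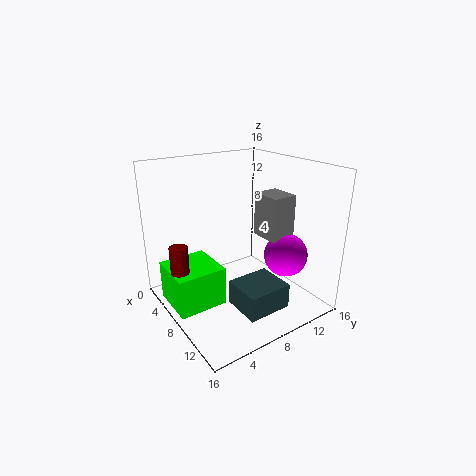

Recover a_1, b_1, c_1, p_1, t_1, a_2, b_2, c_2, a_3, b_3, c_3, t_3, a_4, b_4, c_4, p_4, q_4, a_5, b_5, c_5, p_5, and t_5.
a_1 = 3; b_1 = 0.5; c_1 = 0.5; p_1 = 5.5; t_1 = 4.5; a_2 = 10.5; b_2 = 13; c_2 = 5.5; a_3 = 6.5; b_3 = 1.5; c_3 = 5; t_3 = 3; a_4 = 7; b_4 = 11; c_4 = 7.5; p_4 = 3.5; q_4 = 3; a_5 = 11.5; b_5 = 4.5; c_5 = 3; p_5 = 4; t_5 = 2.5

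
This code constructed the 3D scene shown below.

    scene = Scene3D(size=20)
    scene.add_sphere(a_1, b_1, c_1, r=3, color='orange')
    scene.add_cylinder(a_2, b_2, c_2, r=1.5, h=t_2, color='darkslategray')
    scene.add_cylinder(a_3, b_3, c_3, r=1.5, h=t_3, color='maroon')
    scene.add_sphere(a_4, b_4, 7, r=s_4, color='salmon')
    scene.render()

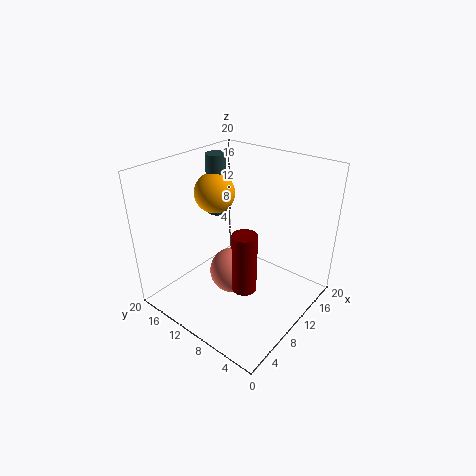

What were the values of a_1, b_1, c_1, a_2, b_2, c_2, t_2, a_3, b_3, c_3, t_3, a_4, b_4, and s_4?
a_1 = 12
b_1 = 16
c_1 = 14.5
a_2 = 13
b_2 = 16.5
c_2 = 11
t_2 = 9
a_3 = 5
b_3 = 5
c_3 = 7
t_3 = 7.5
a_4 = 7
b_4 = 8.5
s_4 = 3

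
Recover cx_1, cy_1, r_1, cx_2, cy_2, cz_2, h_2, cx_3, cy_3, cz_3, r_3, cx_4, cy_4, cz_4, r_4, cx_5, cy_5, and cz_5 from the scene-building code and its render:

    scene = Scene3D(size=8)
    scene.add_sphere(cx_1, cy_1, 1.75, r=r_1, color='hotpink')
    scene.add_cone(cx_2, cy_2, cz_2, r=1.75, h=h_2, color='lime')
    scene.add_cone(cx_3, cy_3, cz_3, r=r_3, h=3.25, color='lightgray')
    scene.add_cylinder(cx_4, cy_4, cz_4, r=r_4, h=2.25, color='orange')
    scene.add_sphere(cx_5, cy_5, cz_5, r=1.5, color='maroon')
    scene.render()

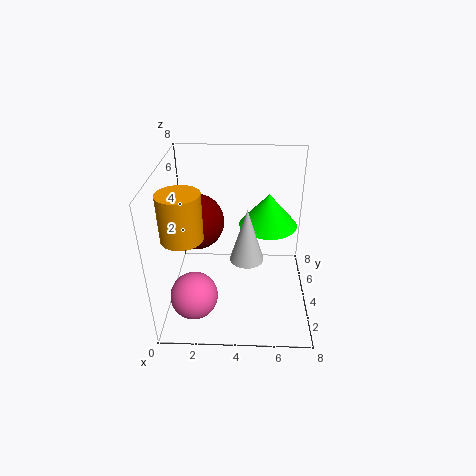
cx_1 = 1.75, cy_1 = 1.75, r_1 = 1.25, cx_2 = 5.75, cy_2 = 6, cz_2 = 3.75, h_2 = 2, cx_3 = 4.5, cy_3 = 4.5, cz_3 = 2.25, r_3 = 1, cx_4 = 1.5, cy_4 = 1.5, cz_4 = 5.5, r_4 = 1, cx_5 = 1.75, cy_5 = 4, cz_5 = 5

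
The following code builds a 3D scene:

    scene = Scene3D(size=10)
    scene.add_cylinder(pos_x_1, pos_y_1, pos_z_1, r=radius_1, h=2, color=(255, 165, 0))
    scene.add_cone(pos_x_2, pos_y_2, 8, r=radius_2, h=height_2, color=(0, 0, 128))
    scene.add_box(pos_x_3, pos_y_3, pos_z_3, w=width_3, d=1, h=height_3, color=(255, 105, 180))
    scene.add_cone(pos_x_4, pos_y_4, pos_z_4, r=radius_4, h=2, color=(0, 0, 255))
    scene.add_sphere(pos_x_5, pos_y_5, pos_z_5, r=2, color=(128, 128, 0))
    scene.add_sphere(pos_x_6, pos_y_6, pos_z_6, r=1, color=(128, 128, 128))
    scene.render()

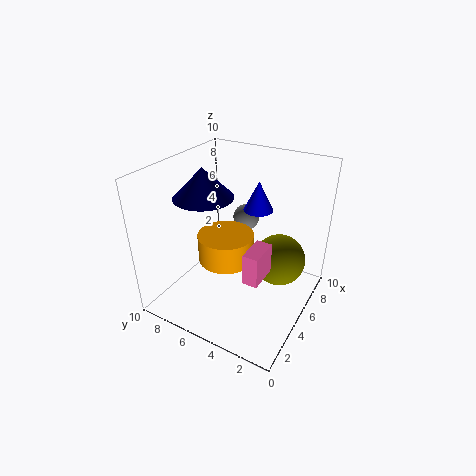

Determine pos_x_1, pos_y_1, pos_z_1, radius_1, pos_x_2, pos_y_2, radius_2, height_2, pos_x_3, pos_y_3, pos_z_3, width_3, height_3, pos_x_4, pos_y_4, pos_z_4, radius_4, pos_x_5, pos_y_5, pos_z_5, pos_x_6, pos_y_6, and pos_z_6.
pos_x_1 = 5, pos_y_1 = 6, pos_z_1 = 3, radius_1 = 2, pos_x_2 = 4, pos_y_2 = 7, radius_2 = 2, height_2 = 2, pos_x_3 = 2, pos_y_3 = 2, pos_z_3 = 4, width_3 = 2, height_3 = 2, pos_x_4 = 6, pos_y_4 = 4, pos_z_4 = 7, radius_4 = 1, pos_x_5 = 8, pos_y_5 = 3, pos_z_5 = 2, pos_x_6 = 8, pos_y_6 = 6, pos_z_6 = 5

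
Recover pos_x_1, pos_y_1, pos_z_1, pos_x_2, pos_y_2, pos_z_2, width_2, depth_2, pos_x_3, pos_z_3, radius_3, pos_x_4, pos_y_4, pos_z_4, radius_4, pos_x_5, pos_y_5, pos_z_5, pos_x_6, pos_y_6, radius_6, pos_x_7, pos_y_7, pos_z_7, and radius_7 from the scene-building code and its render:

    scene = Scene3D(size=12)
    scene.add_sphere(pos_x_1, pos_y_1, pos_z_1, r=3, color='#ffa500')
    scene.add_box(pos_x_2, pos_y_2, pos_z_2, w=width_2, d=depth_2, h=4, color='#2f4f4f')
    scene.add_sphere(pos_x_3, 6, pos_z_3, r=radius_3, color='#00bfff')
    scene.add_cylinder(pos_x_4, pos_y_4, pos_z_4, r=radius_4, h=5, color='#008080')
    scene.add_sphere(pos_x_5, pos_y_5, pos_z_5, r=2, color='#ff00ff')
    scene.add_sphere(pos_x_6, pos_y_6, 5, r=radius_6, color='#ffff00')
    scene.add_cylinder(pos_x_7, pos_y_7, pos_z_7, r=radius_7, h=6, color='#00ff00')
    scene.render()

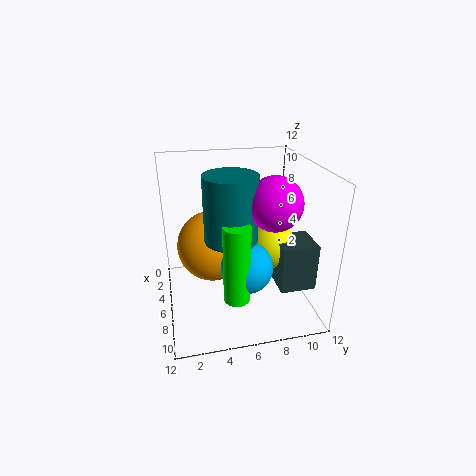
pos_x_1 = 5; pos_y_1 = 4; pos_z_1 = 5; pos_x_2 = 6; pos_y_2 = 9; pos_z_2 = 2; width_2 = 3; depth_2 = 3; pos_x_3 = 9; pos_z_3 = 5; radius_3 = 2; pos_x_4 = 8; pos_y_4 = 5; pos_z_4 = 7; radius_4 = 2; pos_x_5 = 9; pos_y_5 = 8; pos_z_5 = 10; pos_x_6 = 6; pos_y_6 = 9; radius_6 = 2; pos_x_7 = 10; pos_y_7 = 5; pos_z_7 = 3; radius_7 = 1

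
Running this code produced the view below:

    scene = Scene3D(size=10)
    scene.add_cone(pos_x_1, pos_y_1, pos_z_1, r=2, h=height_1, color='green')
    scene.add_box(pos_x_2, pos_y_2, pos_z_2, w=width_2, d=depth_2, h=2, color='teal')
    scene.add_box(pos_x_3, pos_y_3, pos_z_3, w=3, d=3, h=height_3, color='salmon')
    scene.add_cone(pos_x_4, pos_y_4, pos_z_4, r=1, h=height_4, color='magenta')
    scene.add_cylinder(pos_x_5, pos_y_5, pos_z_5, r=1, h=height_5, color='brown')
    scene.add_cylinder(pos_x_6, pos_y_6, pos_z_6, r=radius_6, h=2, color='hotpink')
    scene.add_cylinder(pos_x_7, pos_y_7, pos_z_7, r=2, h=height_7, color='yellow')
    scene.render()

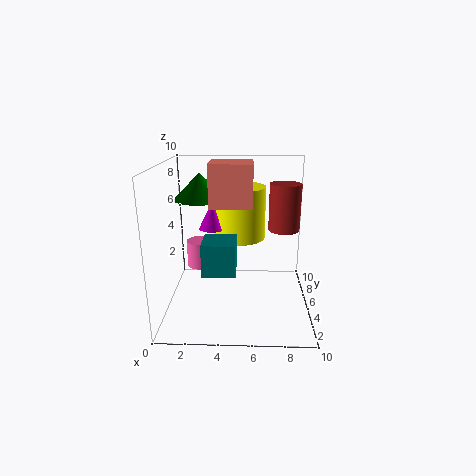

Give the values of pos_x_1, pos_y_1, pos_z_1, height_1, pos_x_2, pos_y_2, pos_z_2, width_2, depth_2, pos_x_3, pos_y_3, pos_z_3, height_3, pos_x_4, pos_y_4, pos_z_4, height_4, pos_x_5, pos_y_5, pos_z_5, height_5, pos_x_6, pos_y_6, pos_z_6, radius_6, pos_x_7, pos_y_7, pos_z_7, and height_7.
pos_x_1 = 2
pos_y_1 = 8
pos_z_1 = 7
height_1 = 2
pos_x_2 = 3
pos_y_2 = 1
pos_z_2 = 4
width_2 = 2
depth_2 = 2
pos_x_3 = 3
pos_y_3 = 5
pos_z_3 = 7
height_3 = 3
pos_x_4 = 3
pos_y_4 = 7
pos_z_4 = 5
height_4 = 2
pos_x_5 = 8
pos_y_5 = 4
pos_z_5 = 6
height_5 = 3
pos_x_6 = 2
pos_y_6 = 7
pos_z_6 = 2
radius_6 = 1
pos_x_7 = 5
pos_y_7 = 8
pos_z_7 = 4
height_7 = 4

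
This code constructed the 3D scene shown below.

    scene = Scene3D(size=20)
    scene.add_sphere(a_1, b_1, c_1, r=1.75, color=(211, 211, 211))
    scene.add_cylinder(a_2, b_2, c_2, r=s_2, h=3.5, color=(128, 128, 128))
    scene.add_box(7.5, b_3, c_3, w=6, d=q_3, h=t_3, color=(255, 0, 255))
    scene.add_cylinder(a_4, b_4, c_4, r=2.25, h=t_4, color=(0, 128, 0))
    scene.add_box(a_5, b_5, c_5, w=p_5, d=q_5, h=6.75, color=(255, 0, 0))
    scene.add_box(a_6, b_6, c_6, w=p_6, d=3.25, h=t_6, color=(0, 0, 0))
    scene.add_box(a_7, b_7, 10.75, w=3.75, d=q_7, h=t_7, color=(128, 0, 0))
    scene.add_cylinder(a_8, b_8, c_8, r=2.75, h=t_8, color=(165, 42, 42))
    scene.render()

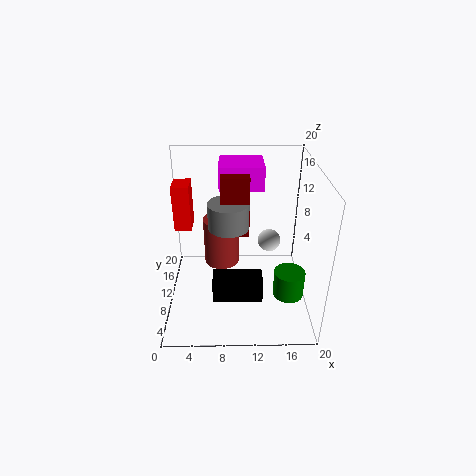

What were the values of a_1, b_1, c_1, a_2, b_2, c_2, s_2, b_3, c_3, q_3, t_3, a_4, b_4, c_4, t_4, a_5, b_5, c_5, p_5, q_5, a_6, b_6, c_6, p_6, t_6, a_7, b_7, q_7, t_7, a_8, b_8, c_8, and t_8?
a_1 = 15; b_1 = 15; c_1 = 6.5; a_2 = 8.75; b_2 = 9.5; c_2 = 12; s_2 = 2.75; b_3 = 10.75; c_3 = 16.5; q_3 = 5.25; t_3 = 3.25; a_4 = 17.5; b_4 = 9; c_4 = 0.75; t_4 = 4; a_5 = 0.75; b_5 = 13; c_5 = 9.5; p_5 = 2.5; q_5 = 3.5; a_6 = 6.5; b_6 = 5; c_6 = 2.75; p_6 = 6.75; t_6 = 3.25; a_7 = 7.75; b_7 = 9; q_7 = 4.75; t_7 = 8.25; a_8 = 7.5; b_8 = 15.25; c_8 = 2.75; t_8 = 7.5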